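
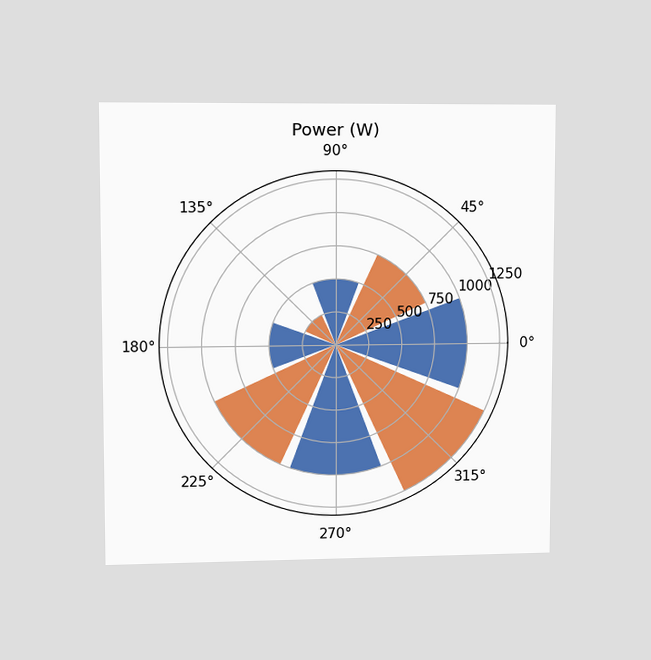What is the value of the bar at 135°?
The chart is viewed at a slight angle. The bar at 135° reaches 250W on the radial axis.

250W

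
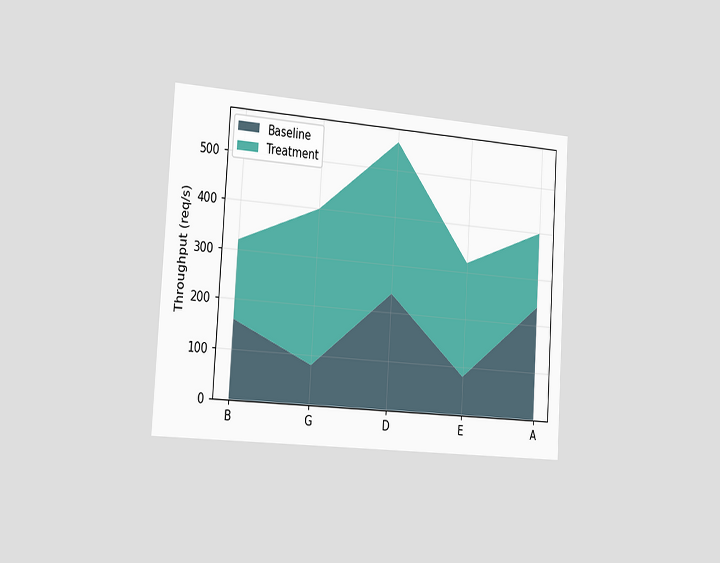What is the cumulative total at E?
The chart is tilted about 4° clockwise and viewed slightly from the left. The stacked total at E reaches 320req/s.

320req/s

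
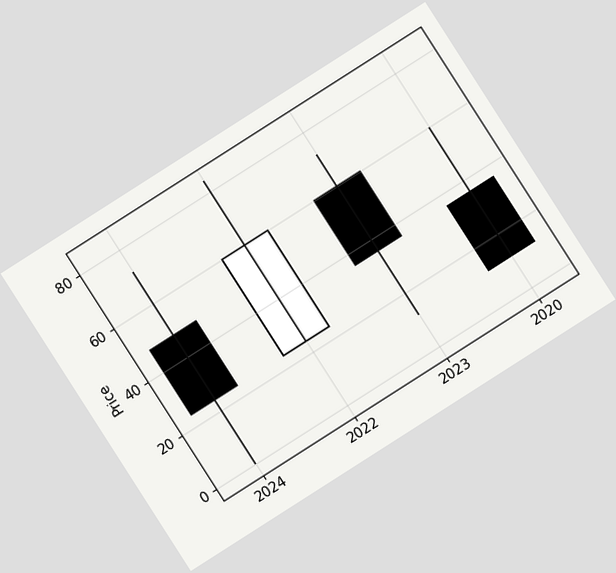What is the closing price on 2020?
12

The chart is tilted about 33° counter-clockwise. The 2020 candle closes at 12.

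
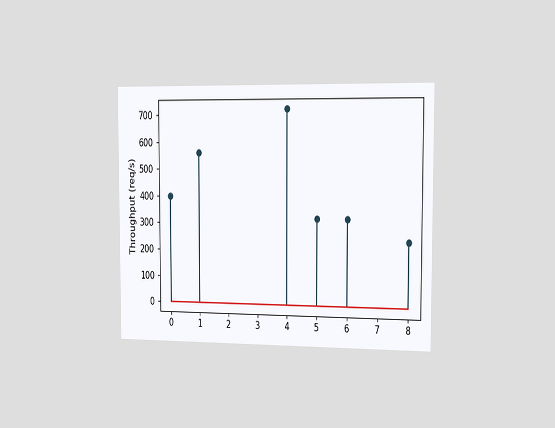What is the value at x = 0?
400req/s

The chart is viewed slightly from the right. The stem at x=0 reaches 400req/s.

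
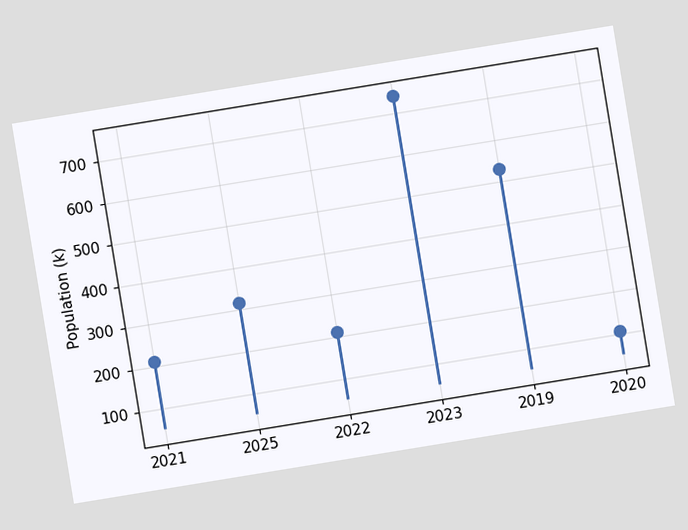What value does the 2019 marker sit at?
530k

The chart is tilted about 9° counter-clockwise. The 2019 marker sits at 530k.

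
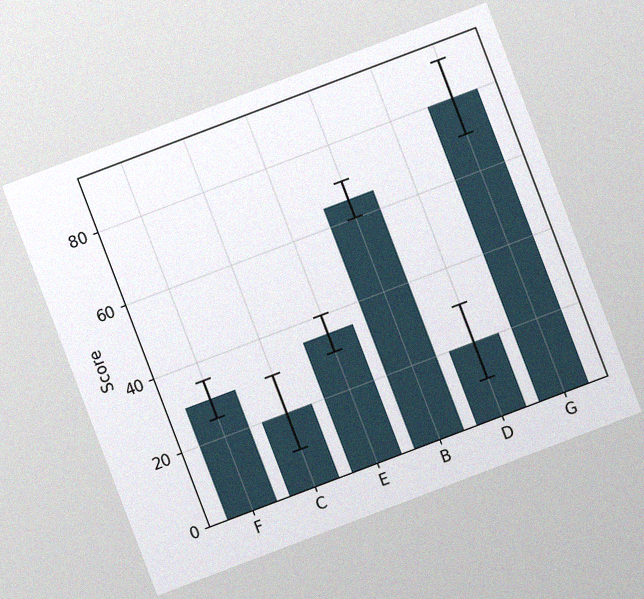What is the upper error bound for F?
The chart is tilted about 21° counter-clockwise, with some photo noise. The F bar's upper whisker reaches 35.

35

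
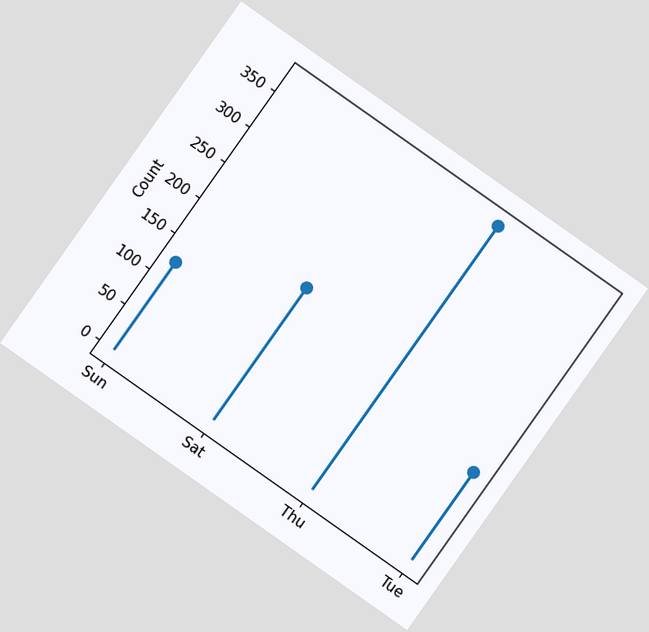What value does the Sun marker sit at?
The chart is tilted about 35° clockwise. The Sun marker sits at 124.

124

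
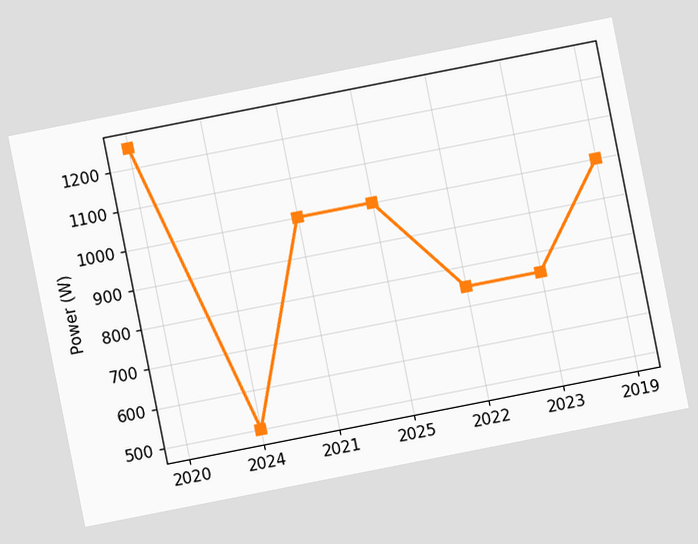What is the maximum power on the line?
The chart is tilted about 11° counter-clockwise. The highest point is at 2020, and reading across to the y-axis gives 1250W.

1250W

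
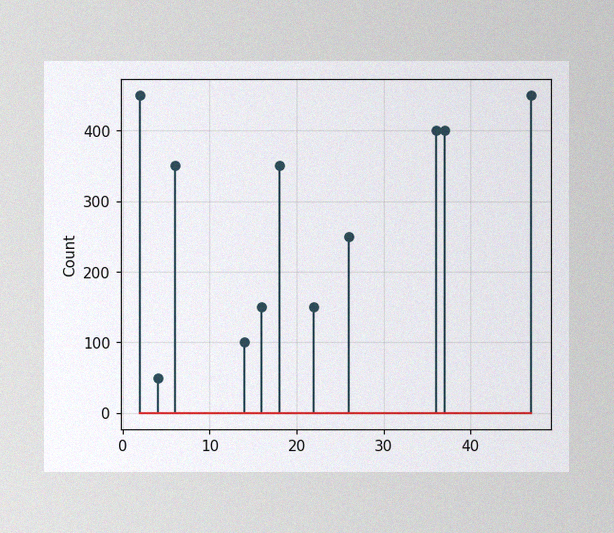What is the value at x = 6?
The image has some photo noise and uneven lighting. The stem at x=6 reaches 350.

350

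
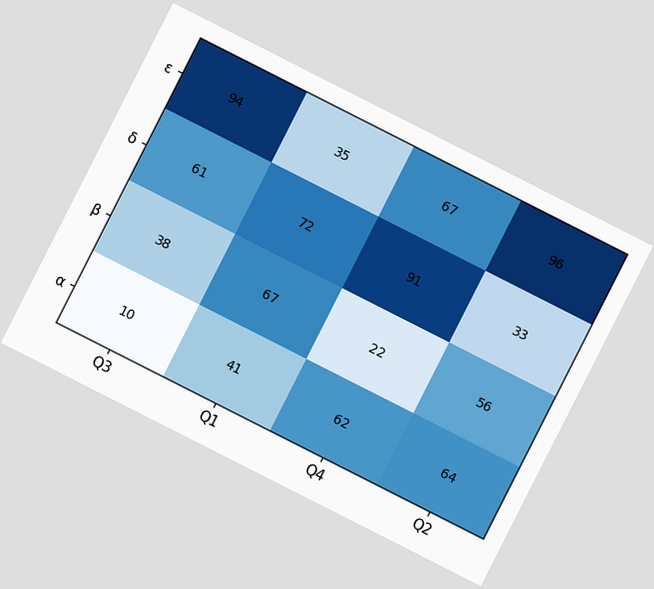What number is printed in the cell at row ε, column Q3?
The chart is tilted about 27° clockwise. The (ε, Q3) cell reads 94.

94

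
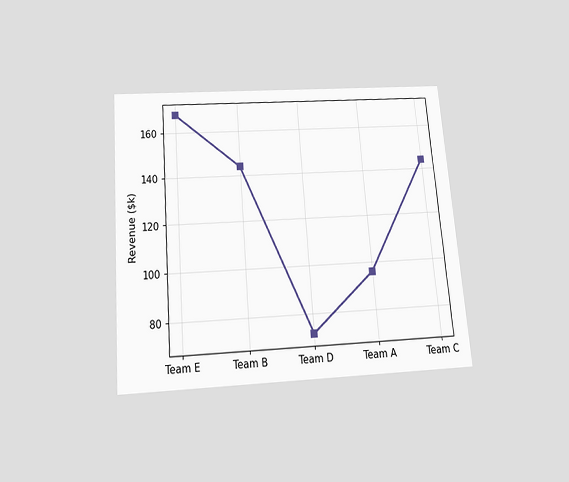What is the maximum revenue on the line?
The chart is tilted about 5° counter-clockwise and viewed slightly from below. The highest point is at Team E, and reading across to the y-axis gives $168k.

$168k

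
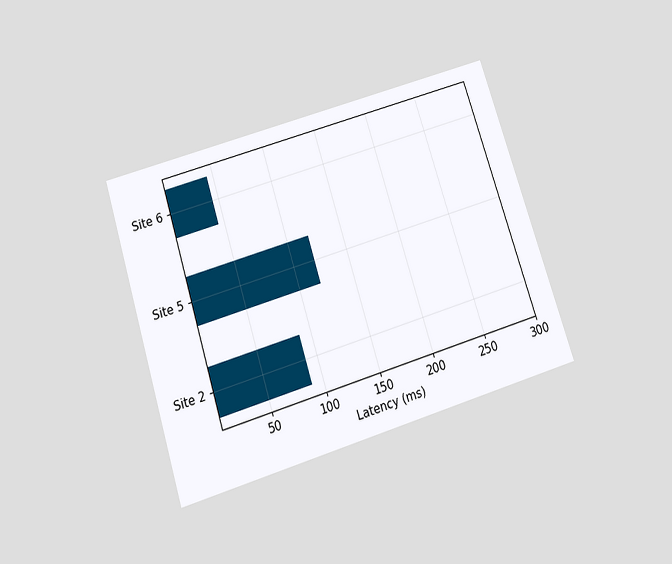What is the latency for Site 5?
120ms

The chart is tilted about 18° counter-clockwise and viewed slightly from below. Reading along the chart's x-axis, the Site 5 bar reaches 120ms.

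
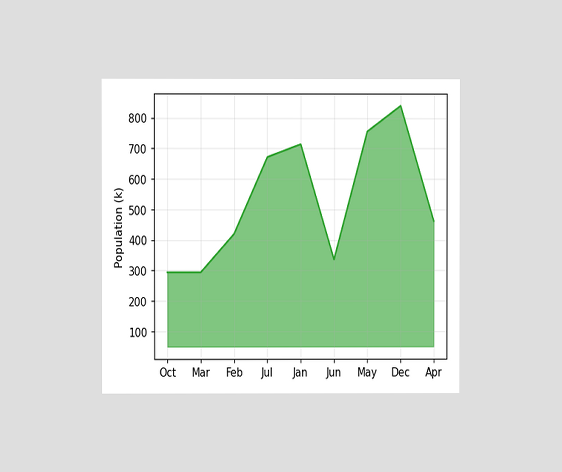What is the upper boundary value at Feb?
420k

The chart is viewed at a slight angle. At Feb the upper boundary is at 420k.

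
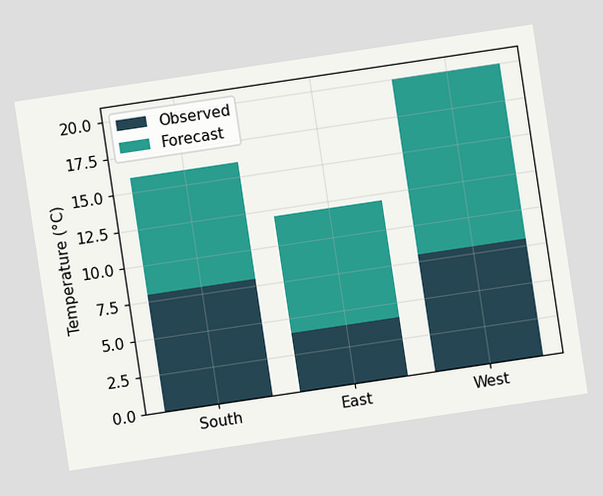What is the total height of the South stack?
16°C

The chart is tilted about 8° counter-clockwise. The South stack's top reaches 16°C on the y-axis.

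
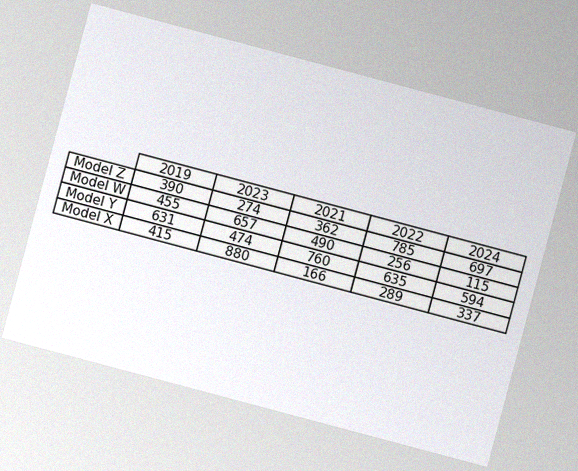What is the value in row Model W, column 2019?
455

The chart is tilted about 15° clockwise, with some photo noise. The (Model W, 2019) cell reads 455.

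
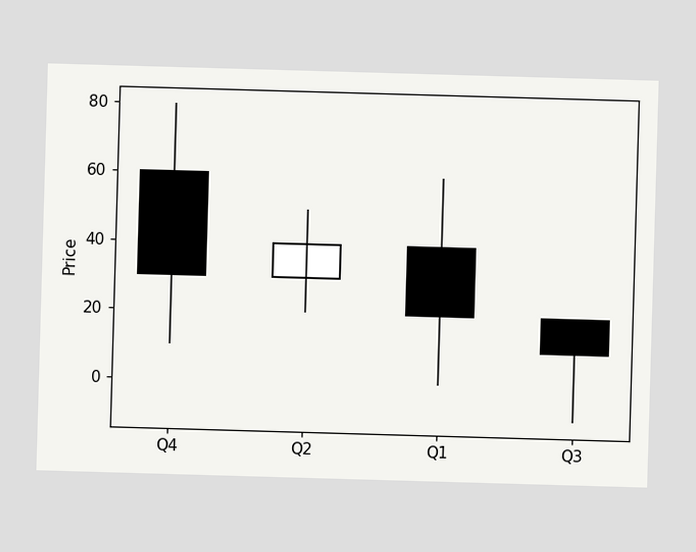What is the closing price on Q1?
The Q1 candle closes at 20.

20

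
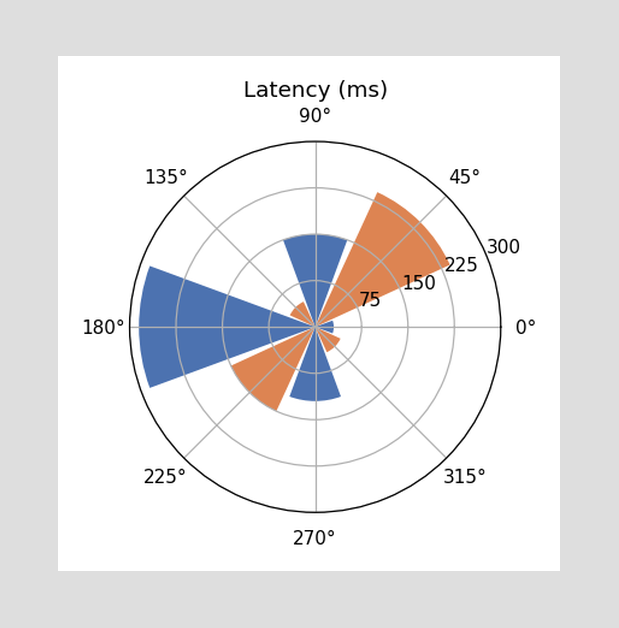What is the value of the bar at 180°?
The bar at 180° reaches 285ms on the radial axis.

285ms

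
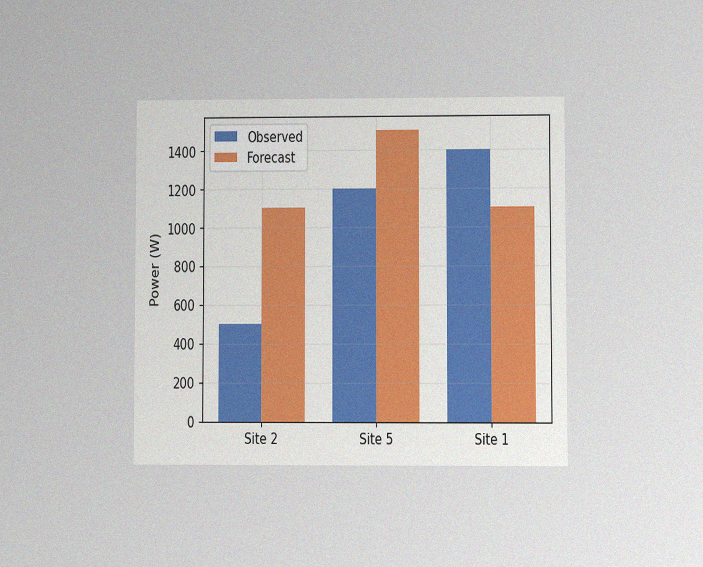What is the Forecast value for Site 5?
1500W

The chart is viewed at a slight angle, with some photo noise. The Forecast bar at Site 5 reaches 1500W on the y-axis.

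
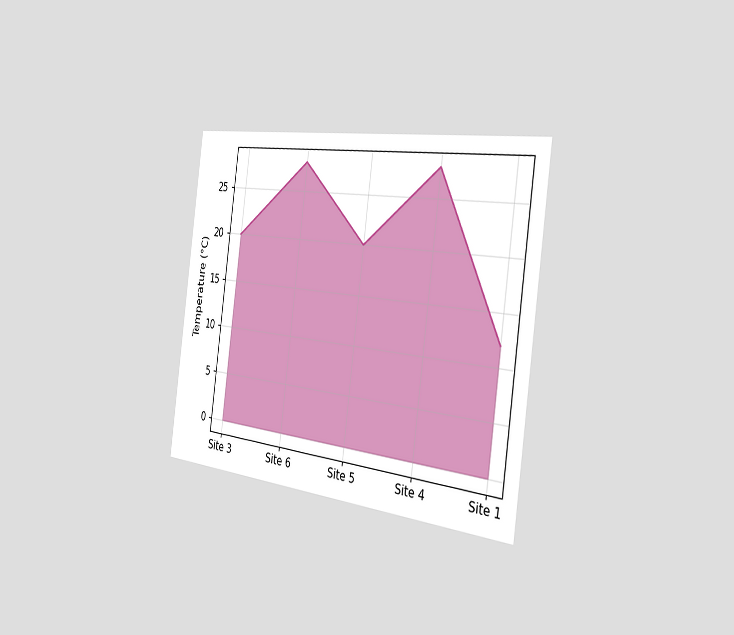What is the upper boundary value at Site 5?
20°C

The chart is tilted about 8° clockwise and viewed slightly from the right. At Site 5 the upper boundary is at 20°C.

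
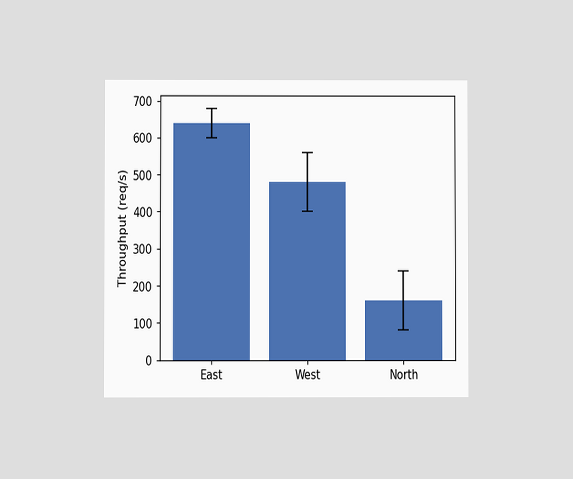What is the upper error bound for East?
The chart is viewed at a slight angle. The East bar's upper whisker reaches 680req/s.

680req/s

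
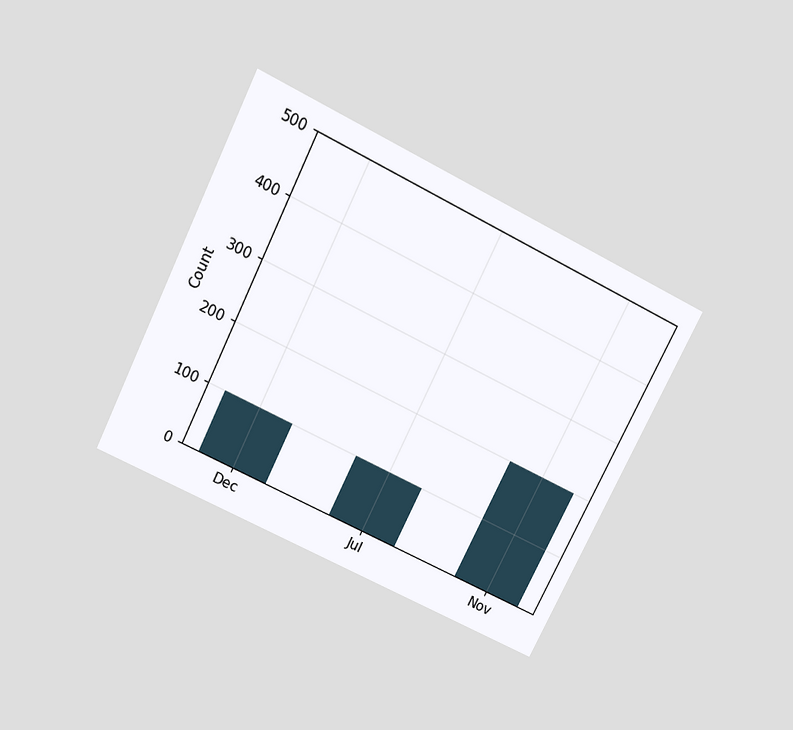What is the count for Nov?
200

The chart is tilted about 26° clockwise and viewed slightly from above. Reading along the chart's y-axis, the Nov bar reaches 200.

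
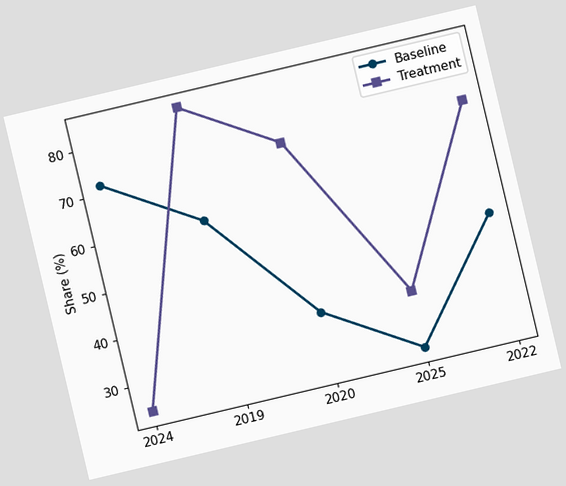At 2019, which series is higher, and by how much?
The chart is tilted about 13° counter-clockwise. At 2019, Treatment sits above the other line by 24%.

Treatment, by 24%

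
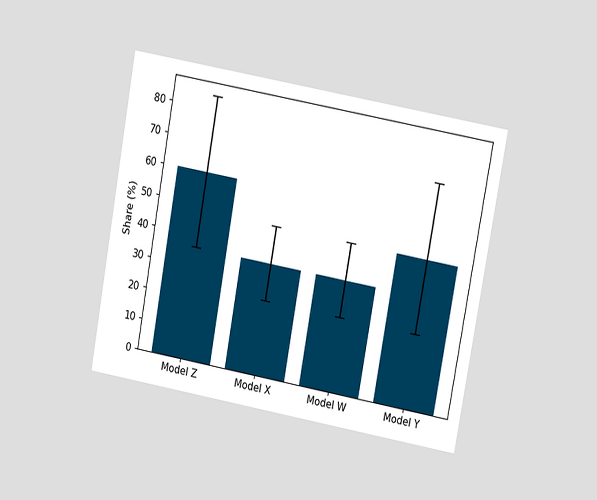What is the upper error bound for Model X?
48%

The chart is tilted about 10° clockwise and viewed at a slight angle. The Model X bar's upper whisker reaches 48%.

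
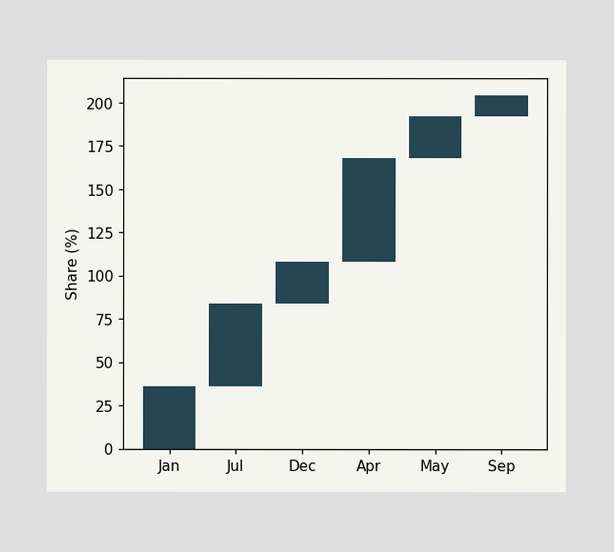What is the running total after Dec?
108%

After Dec the running total reaches 108%.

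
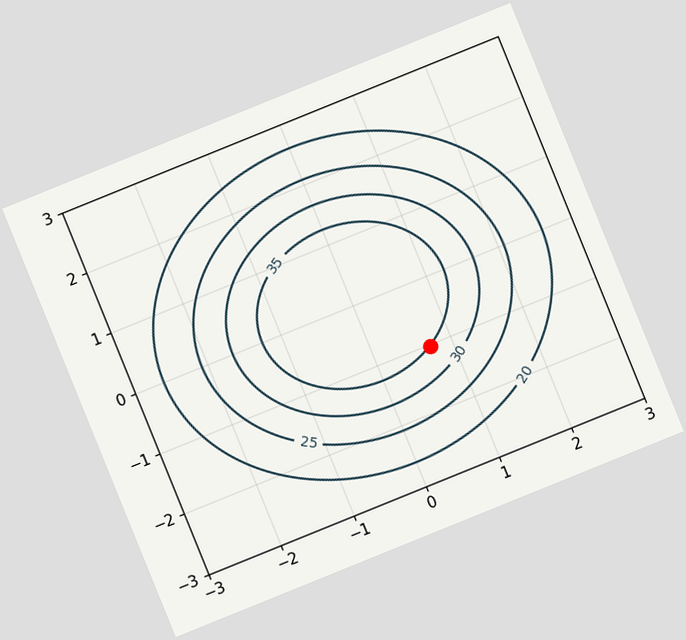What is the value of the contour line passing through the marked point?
35

The chart is tilted about 22° counter-clockwise. The marked point sits on the contour labelled 35.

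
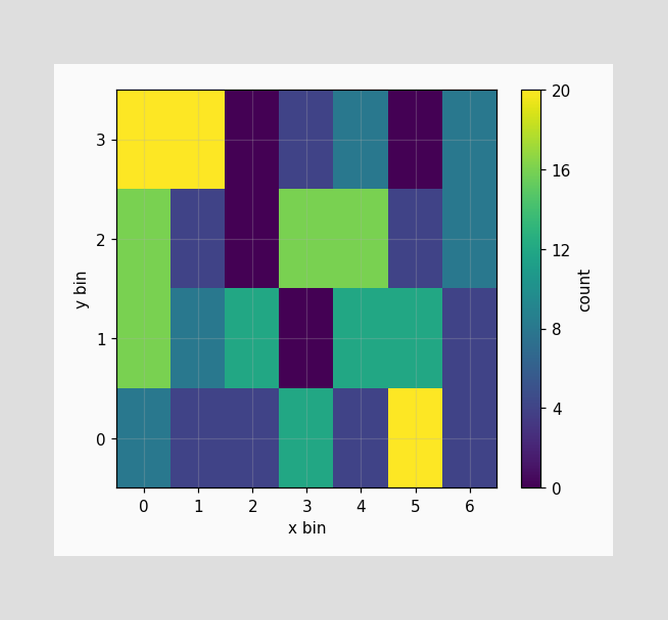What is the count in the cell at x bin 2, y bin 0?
4

Matching the cell (2, 0) against the colorbar gives 4.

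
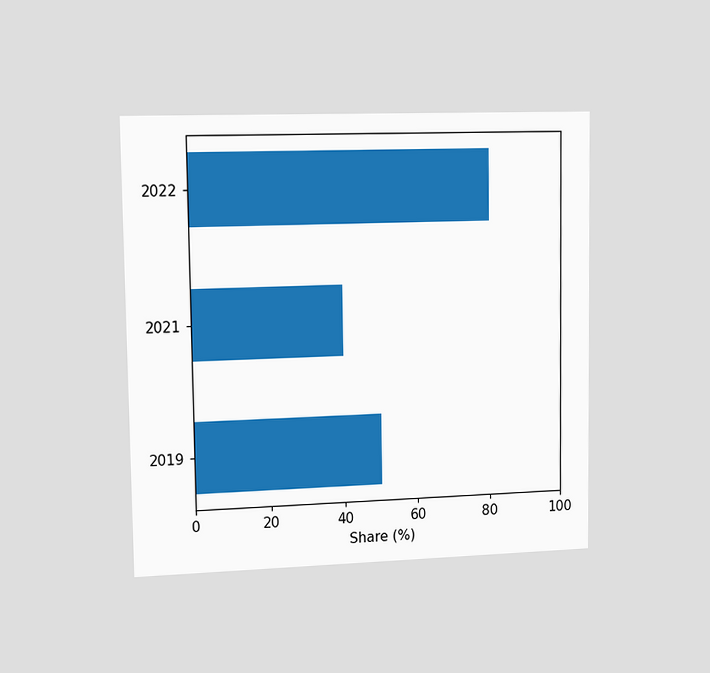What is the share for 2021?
40%

The chart is viewed slightly from the left. Reading along the chart's x-axis, the 2021 bar reaches 40%.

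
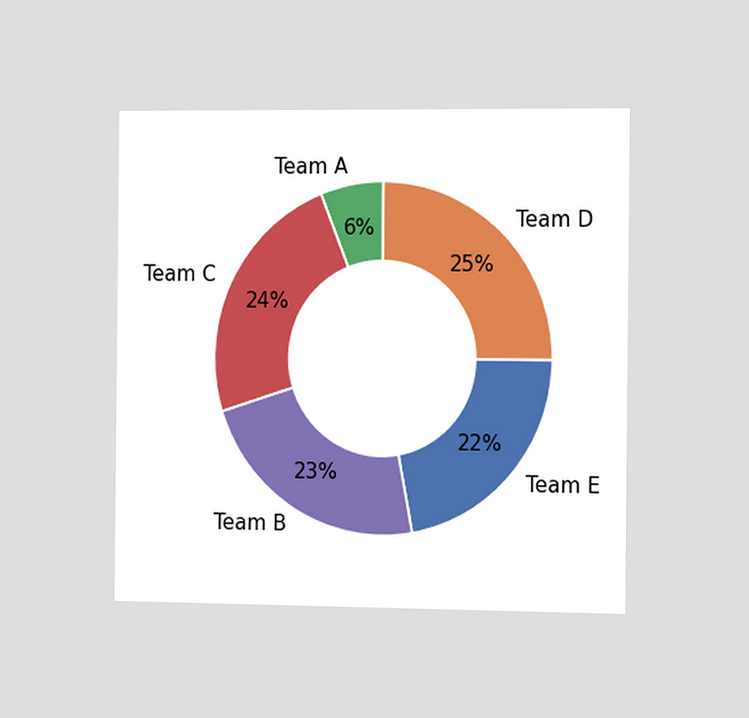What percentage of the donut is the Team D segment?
25%

The chart is viewed slightly from the right. The Team D segment takes up 25% of the ring.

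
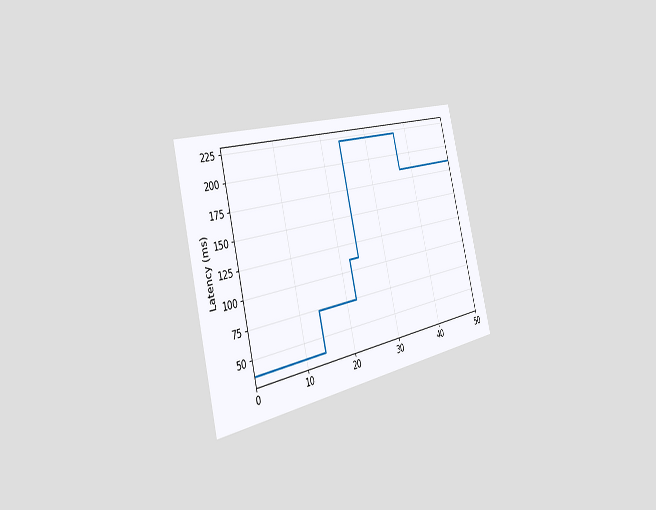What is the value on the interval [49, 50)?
185ms

The chart is tilted about 14° counter-clockwise and viewed slightly from the left. On [49, 50) the step sits at 185ms.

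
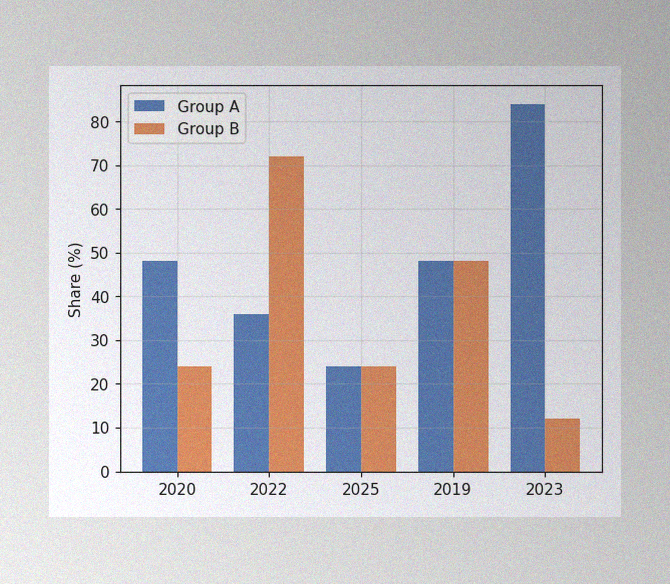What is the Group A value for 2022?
36%

The image has some photo noise and uneven lighting. The Group A bar at 2022 reaches 36% on the y-axis.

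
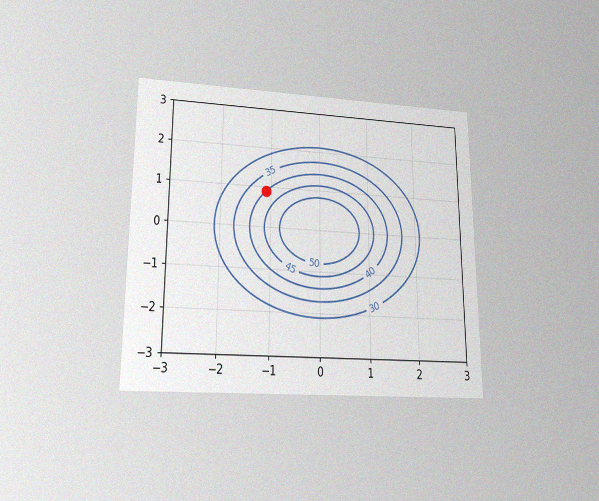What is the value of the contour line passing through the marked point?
40

The chart is viewed at a slight angle, with some photo noise. The marked point sits on the contour labelled 40.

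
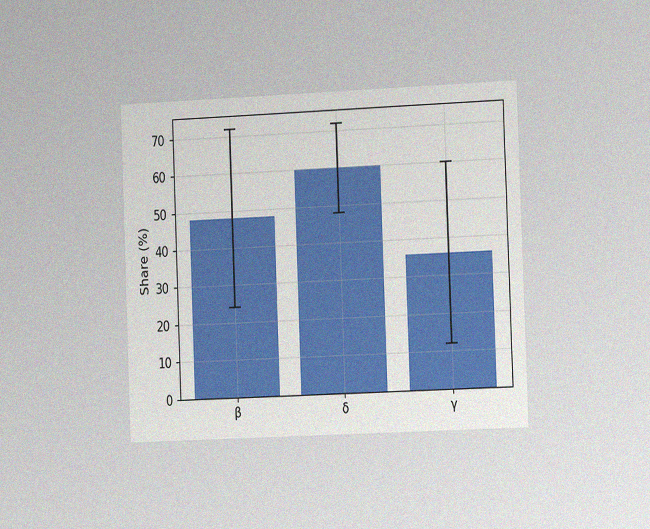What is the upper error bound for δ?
The chart is tilted about 2° counter-clockwise and viewed slightly from the right, with some photo noise. The δ bar's upper whisker reaches 72%.

72%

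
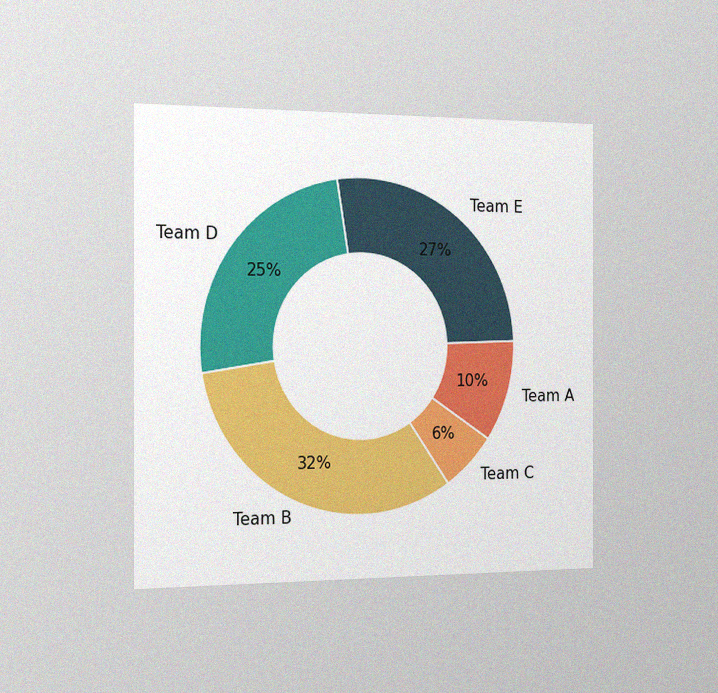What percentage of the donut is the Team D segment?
The chart is viewed slightly from the left, with some photo noise. The Team D segment takes up 25% of the ring.

25%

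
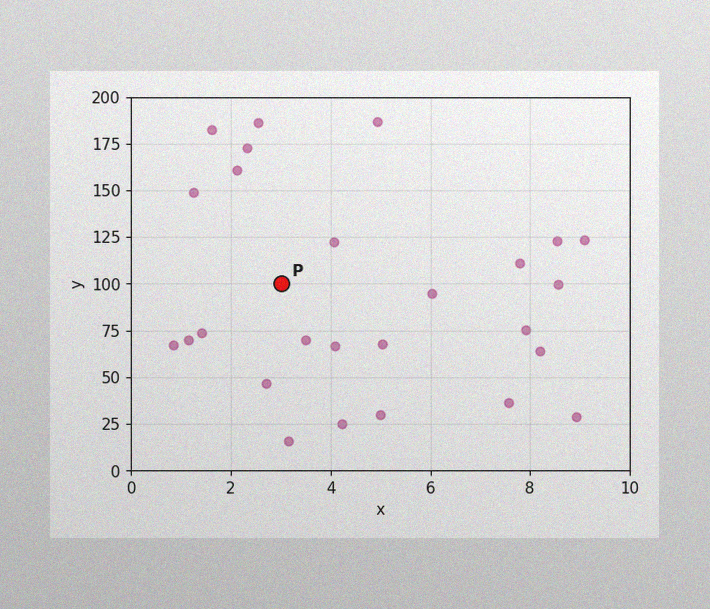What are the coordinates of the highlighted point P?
(3, 100)

The image has some photo noise and uneven lighting. Following the gridlines from P to each axis, P sits at (3, 100).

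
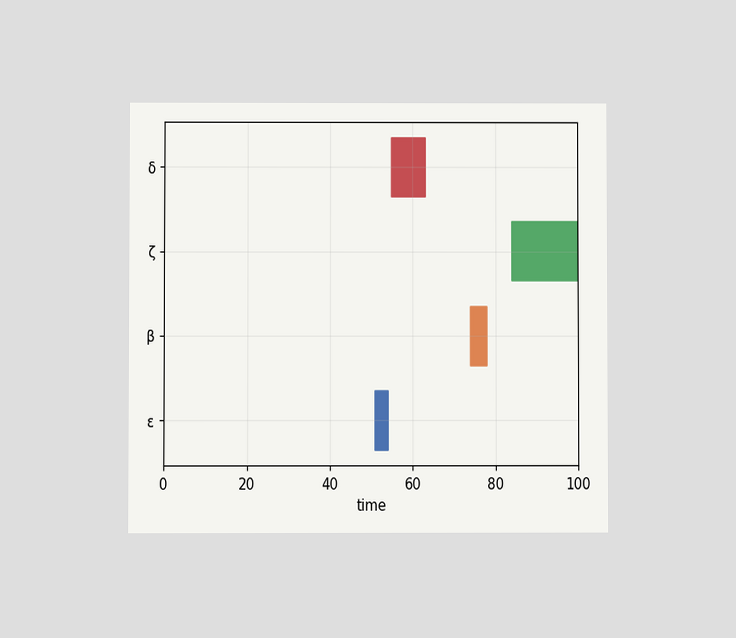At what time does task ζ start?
The chart is viewed at a slight angle. The ζ bar begins at t=84.

84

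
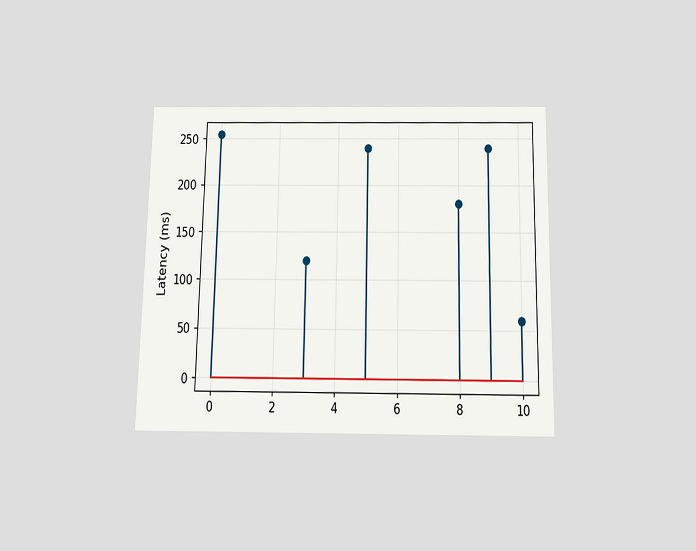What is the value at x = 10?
60ms

The chart is viewed slightly from below. The stem at x=10 reaches 60ms.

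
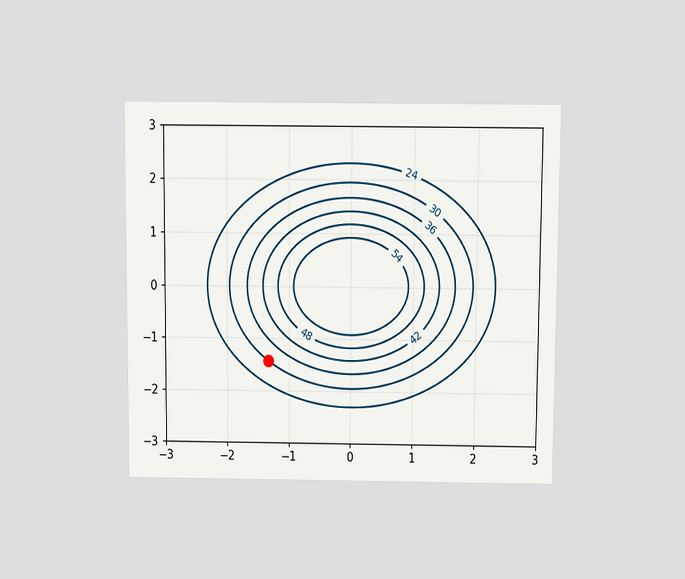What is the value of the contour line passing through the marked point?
The chart is viewed slightly from above. The marked point sits on the contour labelled 30.

30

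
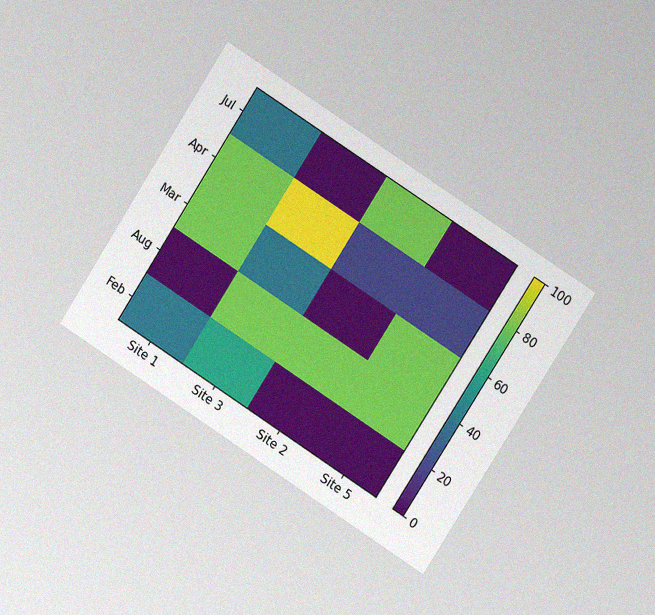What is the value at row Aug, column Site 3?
The chart is tilted about 33° clockwise and viewed at a slight angle, with some photo noise. Matching cell (Aug, Site 3) against the colorbar gives 80.

80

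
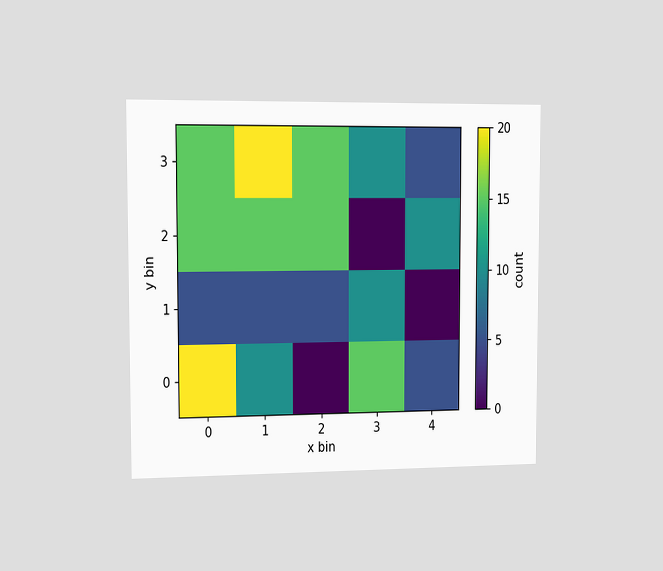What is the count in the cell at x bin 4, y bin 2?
The chart is viewed slightly from the left. Matching the cell (4, 2) against the colorbar gives 10.

10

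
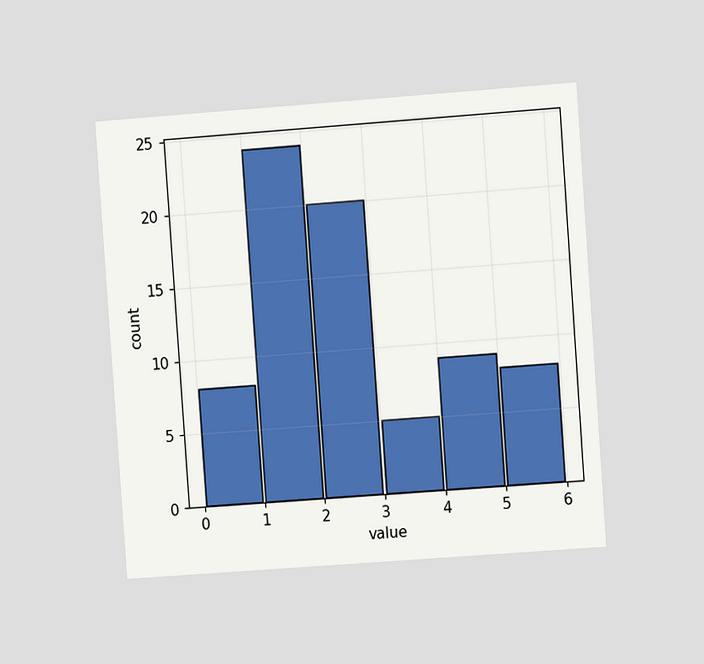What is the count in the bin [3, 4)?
The chart is tilted about 4° counter-clockwise and viewed at a slight angle. The [3, 4) bin has height 5.

5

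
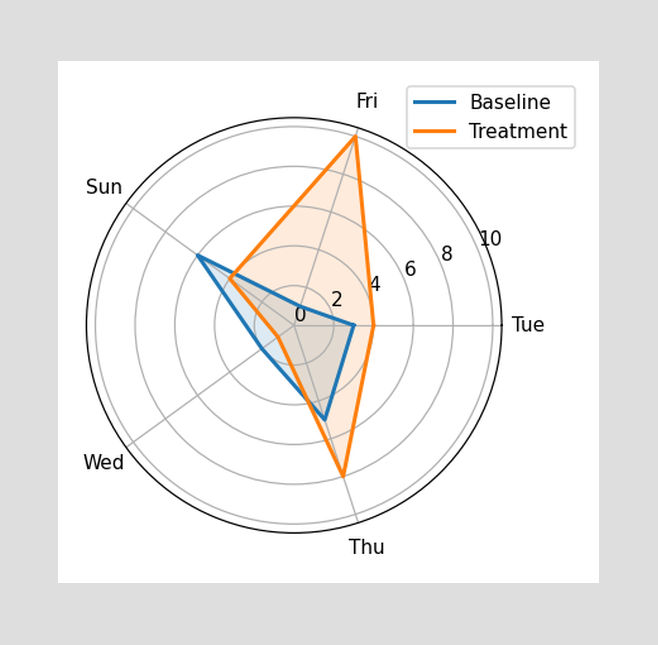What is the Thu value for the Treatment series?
On the Thu axis, Treatment reaches 8.

8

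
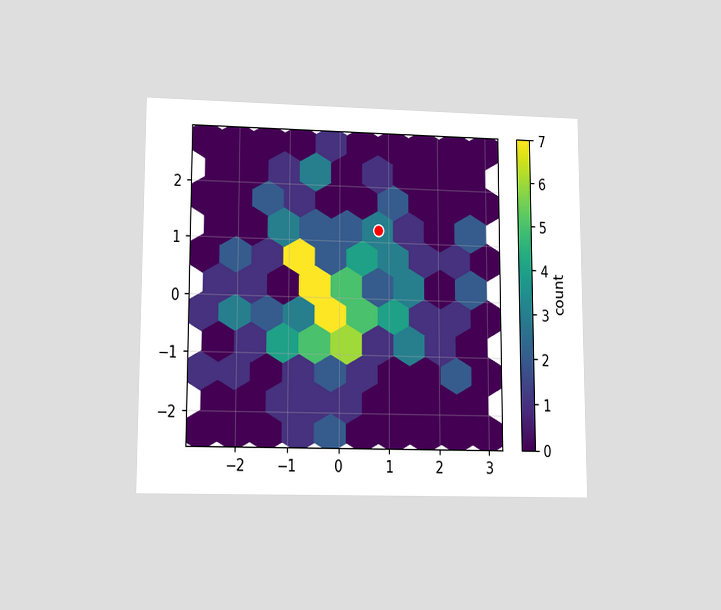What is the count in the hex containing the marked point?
The chart is viewed at a slight angle. The marked hex reads 3 on the colorbar.

3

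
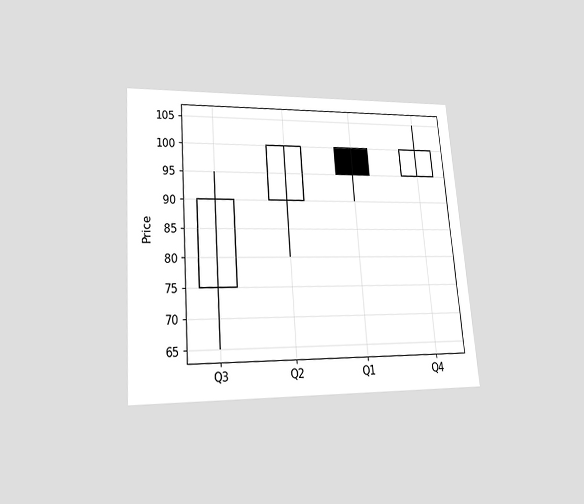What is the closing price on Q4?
100

The chart is tilted about 4° counter-clockwise and viewed at a slight angle. The Q4 candle closes at 100.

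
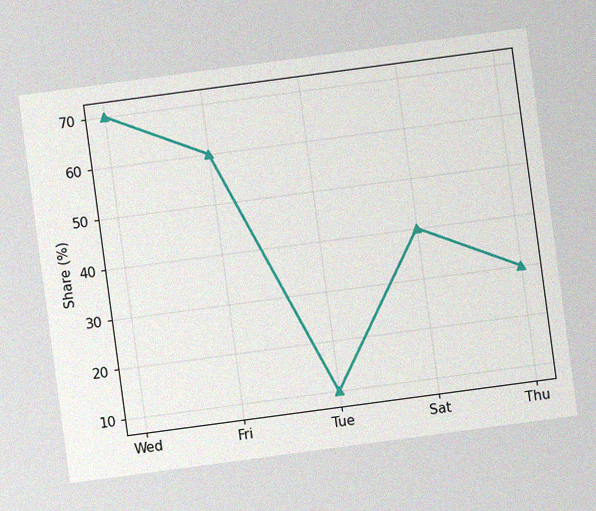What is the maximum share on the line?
70%

The chart is tilted about 8° counter-clockwise, with some photo noise. The highest point is at Wed, and reading across to the y-axis gives 70%.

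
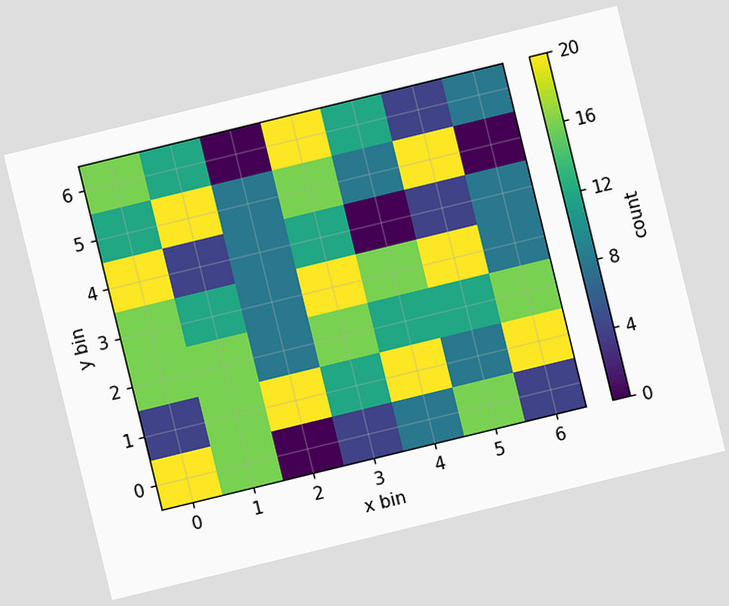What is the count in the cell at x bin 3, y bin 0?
4

The chart is tilted about 14° counter-clockwise. Matching the cell (3, 0) against the colorbar gives 4.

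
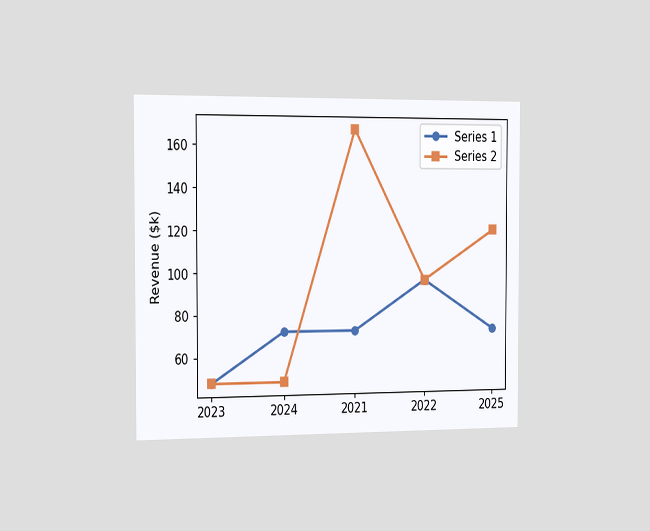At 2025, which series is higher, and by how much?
The chart is viewed slightly from the left. At 2025, Series 2 sits above the other line by $48k.

Series 2, by $48k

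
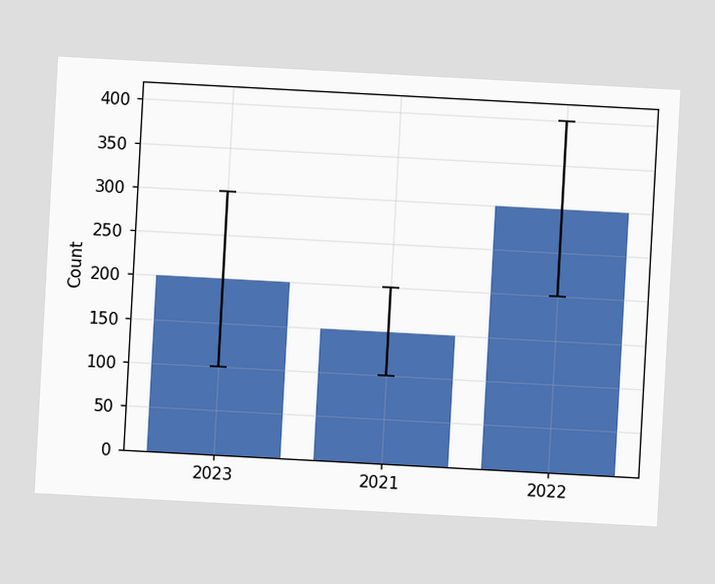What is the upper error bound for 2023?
The chart is tilted about 3° clockwise. The 2023 bar's upper whisker reaches 300.

300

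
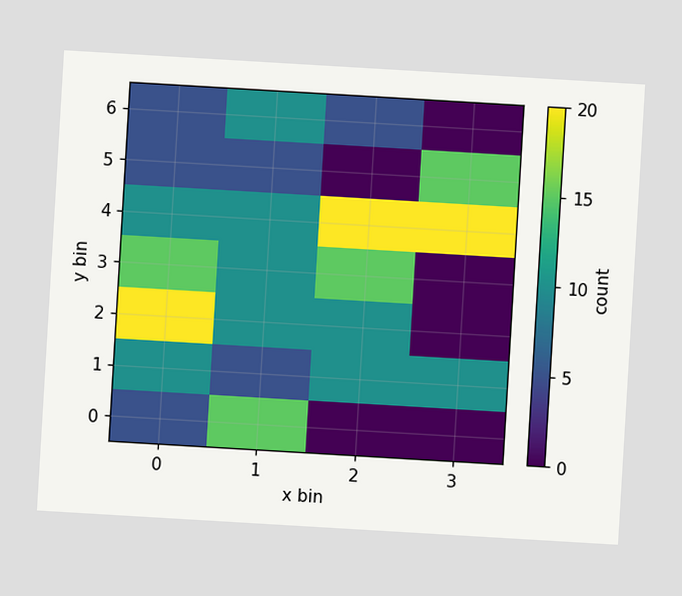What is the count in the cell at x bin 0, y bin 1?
The chart is tilted about 3° clockwise. Matching the cell (0, 1) against the colorbar gives 10.

10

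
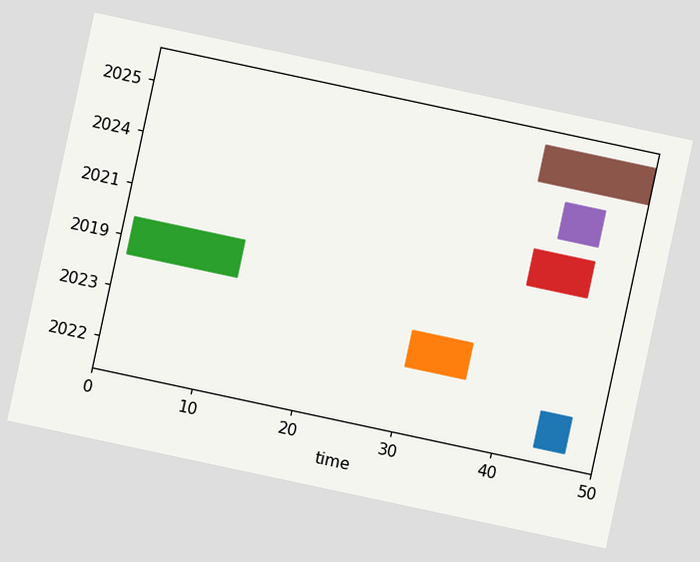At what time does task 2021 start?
40

The chart is tilted about 12° clockwise. The 2021 bar begins at t=40.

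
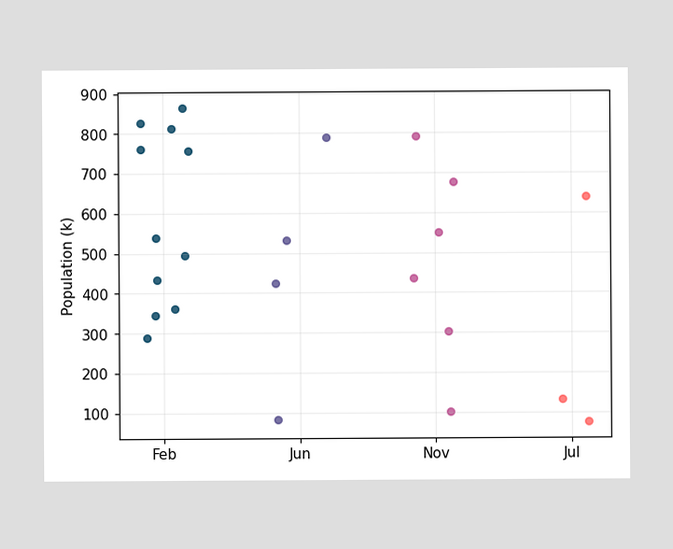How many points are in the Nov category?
Counting the markers in the Nov column gives 6.

6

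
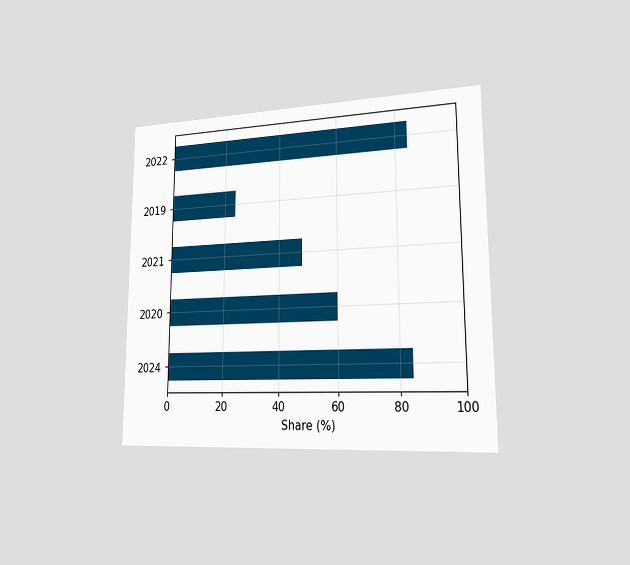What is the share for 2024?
The chart is viewed slightly from the right. Reading along the chart's x-axis, the 2024 bar reaches 84%.

84%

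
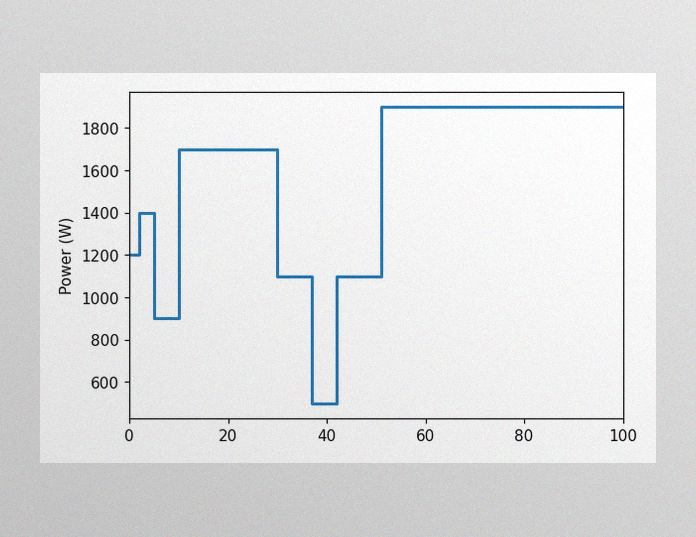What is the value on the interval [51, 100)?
1900W

The image has some photo noise and uneven lighting. On [51, 100) the step sits at 1900W.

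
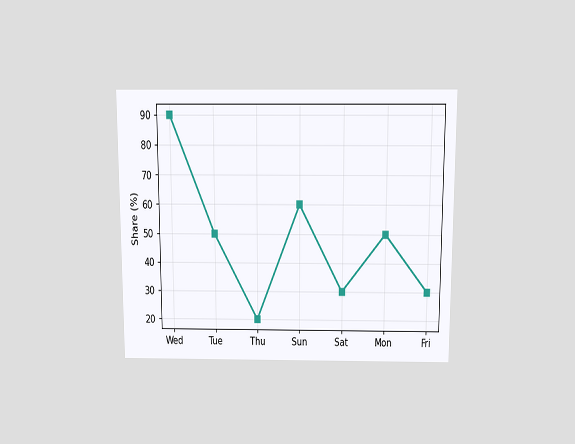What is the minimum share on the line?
The chart is viewed slightly from above. The lowest point is at Thu, and reading across to the y-axis gives 20%.

20%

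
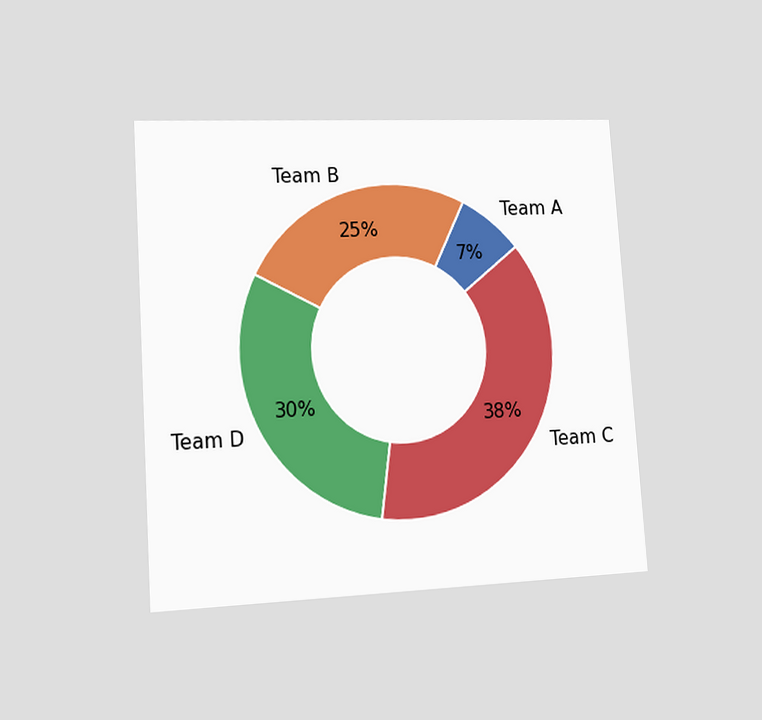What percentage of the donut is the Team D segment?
The chart is tilted about 4° counter-clockwise and viewed slightly from the left. The Team D segment takes up 30% of the ring.

30%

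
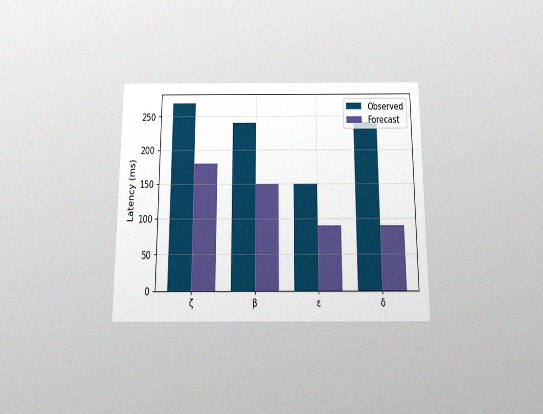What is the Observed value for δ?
The chart is viewed slightly from below, with some photo noise. The Observed bar at δ reaches 240ms on the y-axis.

240ms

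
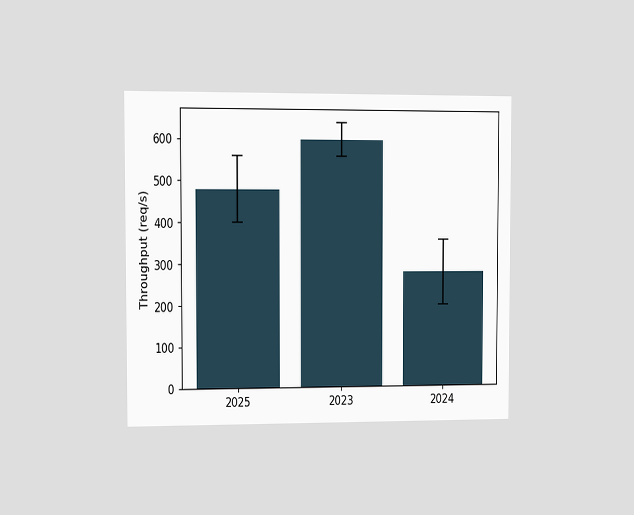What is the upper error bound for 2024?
The chart is viewed at a slight angle. The 2024 bar's upper whisker reaches 360req/s.

360req/s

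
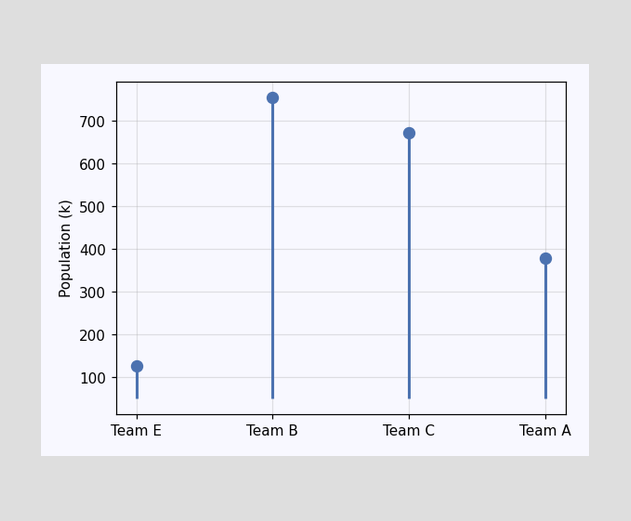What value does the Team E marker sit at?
126k

The Team E marker sits at 126k.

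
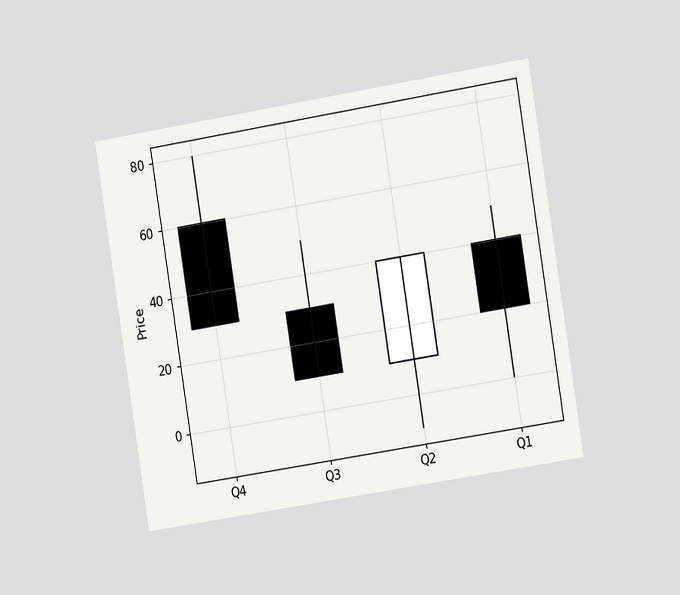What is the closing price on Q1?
The chart is tilted about 9° counter-clockwise and viewed slightly from the right. The Q1 candle closes at 20.

20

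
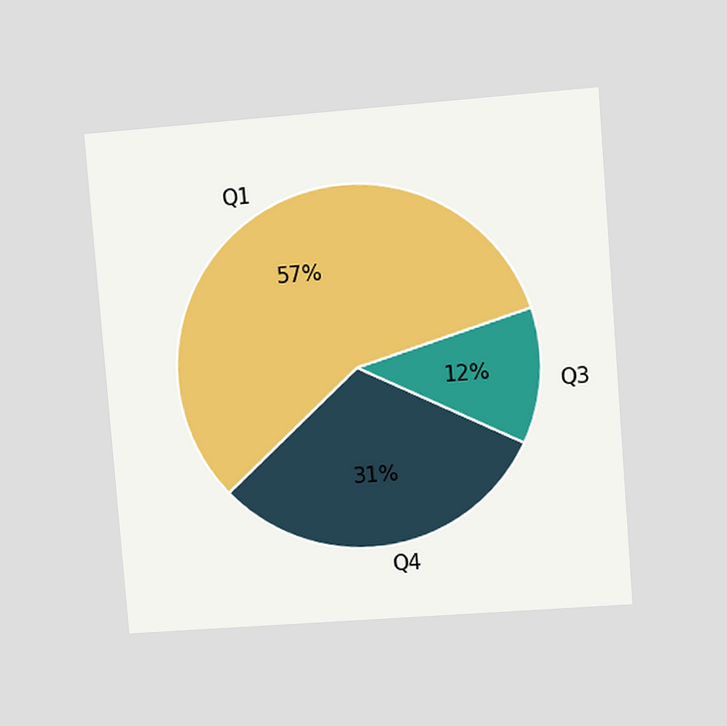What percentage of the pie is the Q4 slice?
The chart is tilted about 4° counter-clockwise and viewed at a slight angle. The Q4 slice takes up 31% of the pie.

31%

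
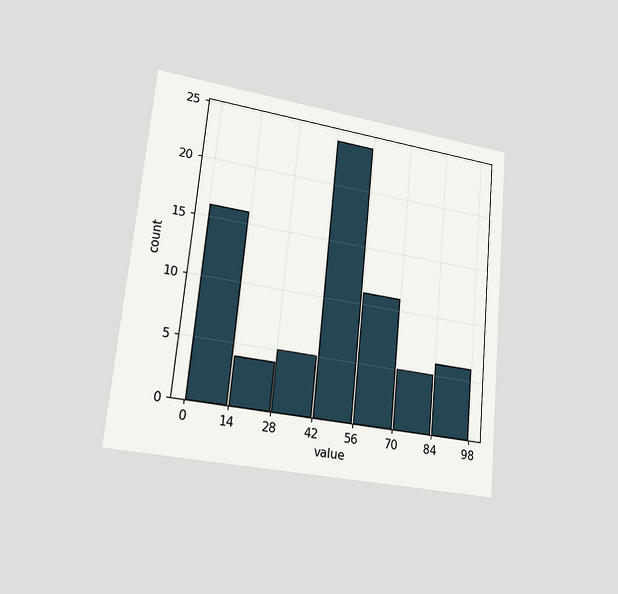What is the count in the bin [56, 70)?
The chart is tilted about 5° clockwise and viewed slightly from the left. The [56, 70) bin has height 11.

11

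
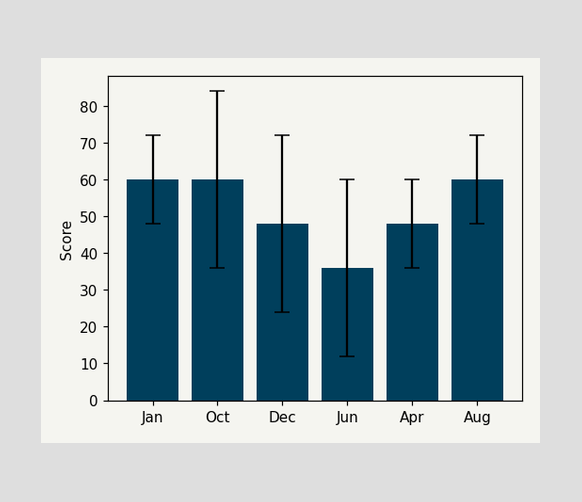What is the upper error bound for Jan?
72

The Jan bar's upper whisker reaches 72.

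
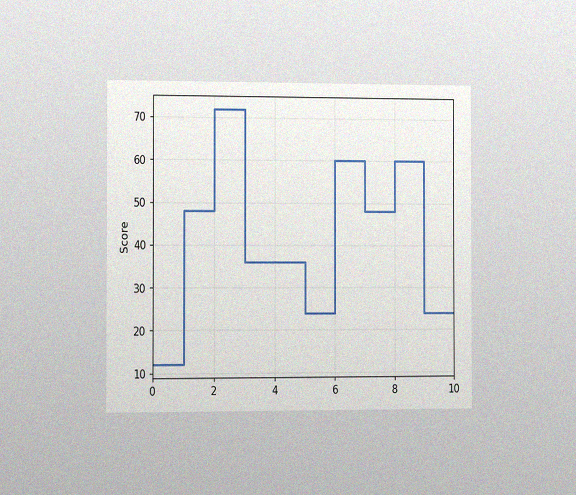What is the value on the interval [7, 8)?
48

The chart is viewed slightly from the left, with some photo noise. On [7, 8) the step sits at 48.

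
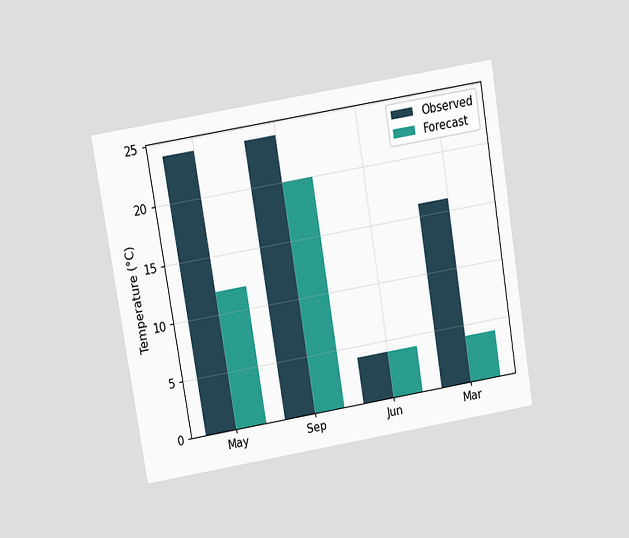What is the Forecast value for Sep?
20°C

The chart is tilted about 9° counter-clockwise and viewed at a slight angle. The Forecast bar at Sep reaches 20°C on the y-axis.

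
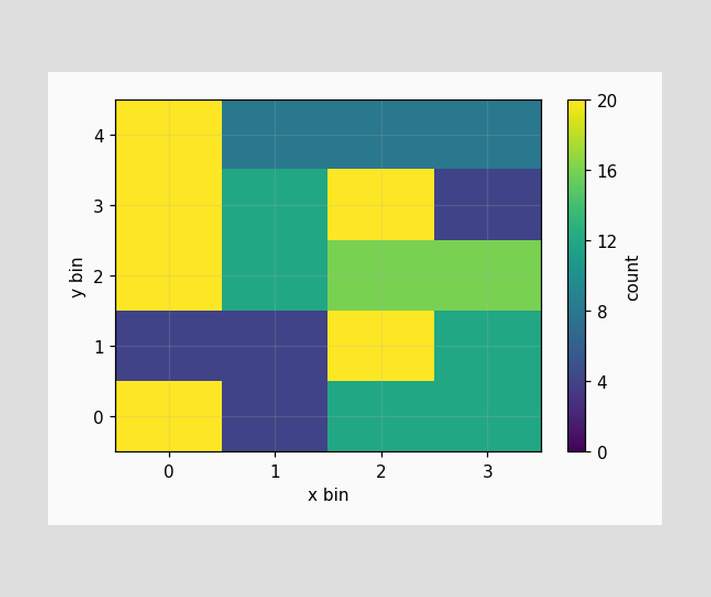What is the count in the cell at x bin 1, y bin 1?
4

Matching the cell (1, 1) against the colorbar gives 4.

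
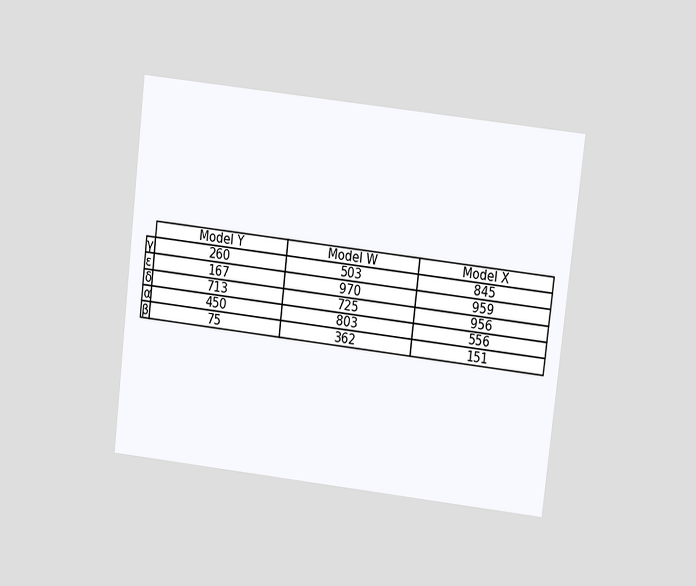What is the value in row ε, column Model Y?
The chart is tilted about 7° clockwise and viewed at a slight angle. The (ε, Model Y) cell reads 167.

167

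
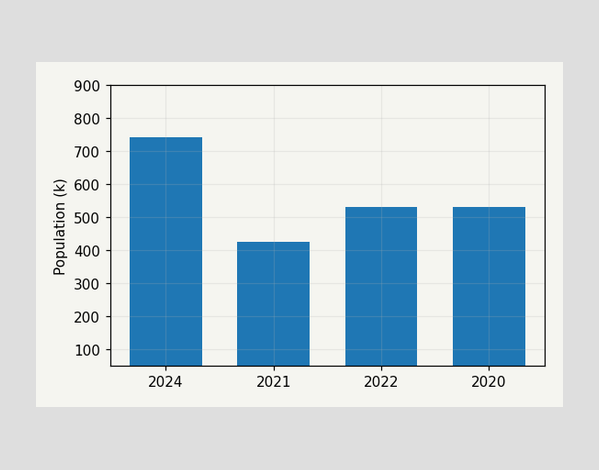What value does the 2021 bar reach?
424k

Reading along the chart's y-axis, the 2021 bar reaches 424k.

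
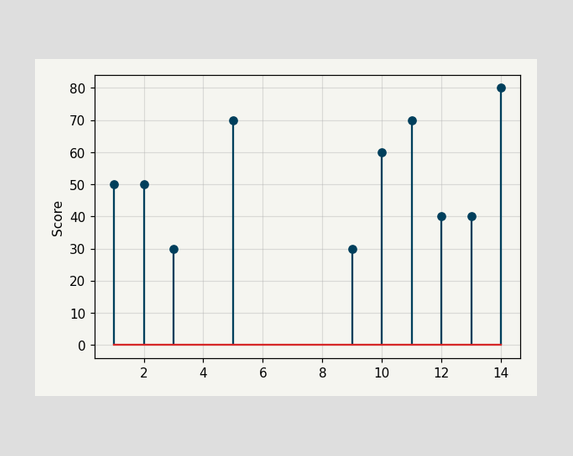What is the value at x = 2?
The stem at x=2 reaches 50.

50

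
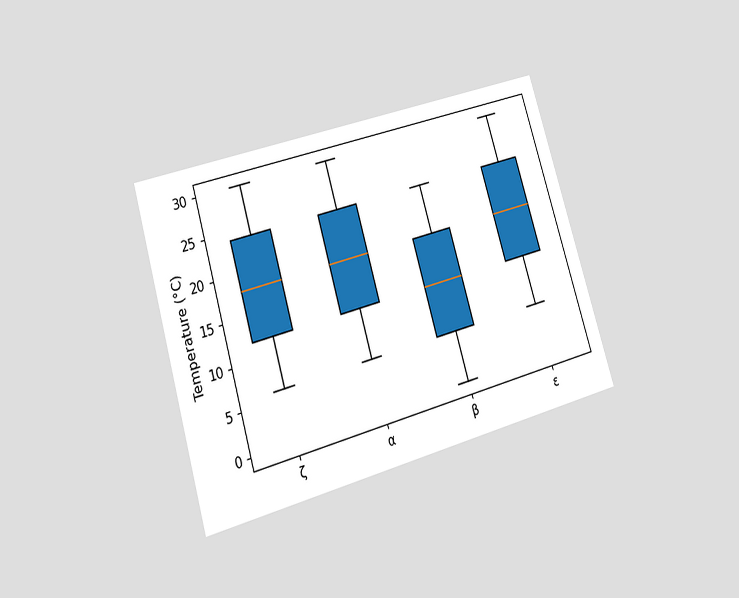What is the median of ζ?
18°C

The chart is tilted about 17° counter-clockwise and viewed at a slight angle. The median line in the ζ box sits at 18°C.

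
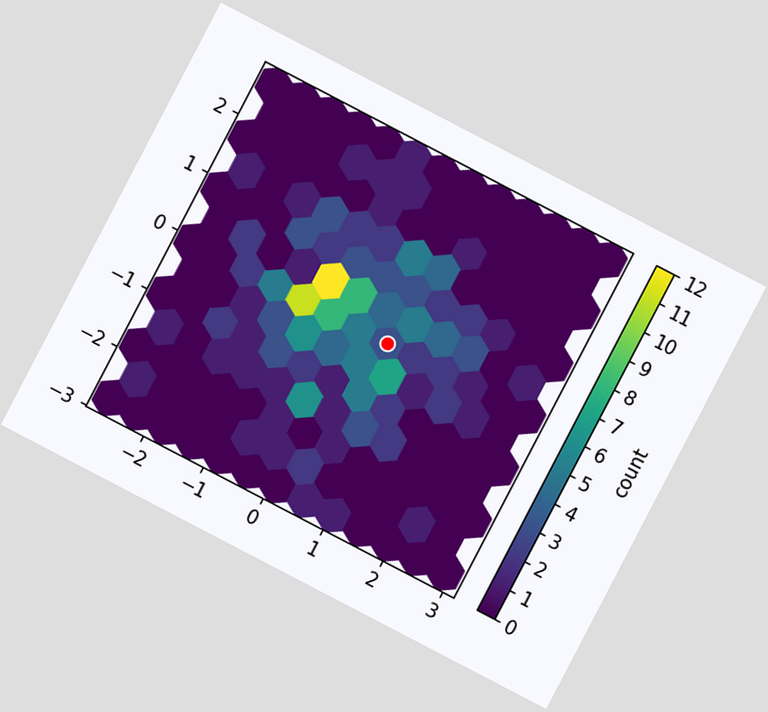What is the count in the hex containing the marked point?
The chart is tilted about 28° clockwise. The marked hex reads 3 on the colorbar.

3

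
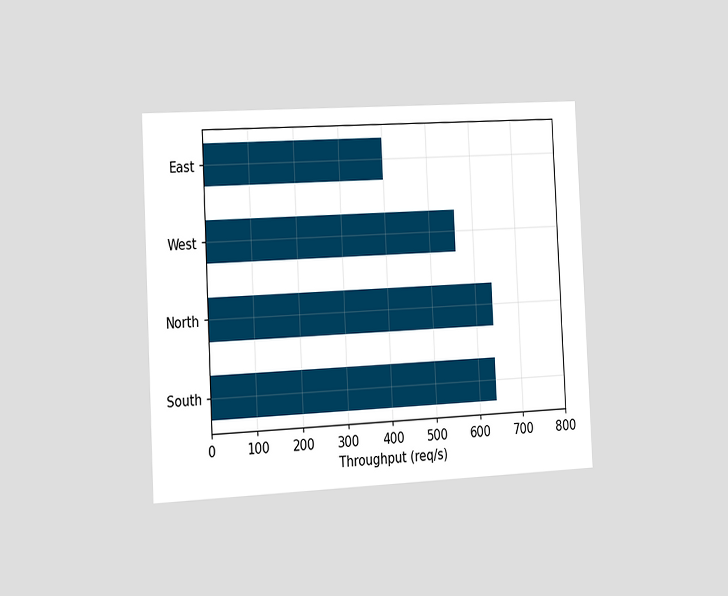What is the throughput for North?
The chart is tilted about 3° counter-clockwise and viewed slightly from the left. Reading along the chart's x-axis, the North bar reaches 640req/s.

640req/s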